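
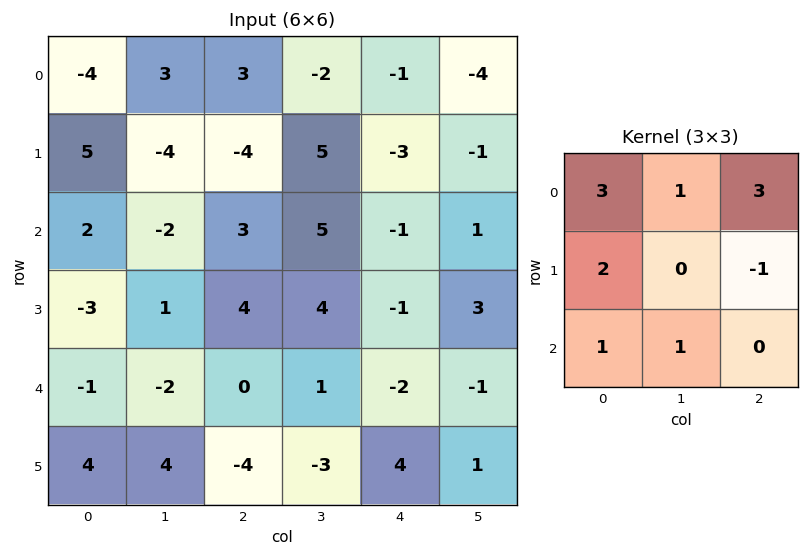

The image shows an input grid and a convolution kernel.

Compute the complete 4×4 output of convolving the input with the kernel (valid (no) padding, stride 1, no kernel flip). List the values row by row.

Output[0,0]: The receptive field on the input at this output position is [-4 3 3 / 5 -4 -4 / 2 -2 3]. Elementwise product with the kernel and sum: -4·3 + 3·1 + 3·3 + 5·2 + -4·-1 + 2·1 + -2·1.
Output[0,1]: The receptive field on the input at this output position is [3 3 -2 / -4 -4 5 / -2 3 5]. Elementwise product with the kernel and sum: 3·3 + 3·1 + -2·3 + -4·2 + 5·-1 + -2·1 + 3·1.

14 -6 7 -4
-2 -5 -1 21
0 8 21 21
10 14 8 24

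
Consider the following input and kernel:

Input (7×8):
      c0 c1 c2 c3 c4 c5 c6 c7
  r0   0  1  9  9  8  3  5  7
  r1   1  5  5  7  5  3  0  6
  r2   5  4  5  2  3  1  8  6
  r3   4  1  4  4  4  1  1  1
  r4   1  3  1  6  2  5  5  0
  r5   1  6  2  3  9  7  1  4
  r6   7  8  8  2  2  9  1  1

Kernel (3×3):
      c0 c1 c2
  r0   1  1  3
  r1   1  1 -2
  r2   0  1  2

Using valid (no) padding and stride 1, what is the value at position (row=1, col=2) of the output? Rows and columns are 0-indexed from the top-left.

The receptive field on the input at this output position is [5 7 5 / 5 2 3 / 4 4 4]. Elementwise product with the kernel and sum: 5·1 + 7·1 + 5·3 + 5·1 + 2·1 + 3·-2 + 4·1 + 4·2.

40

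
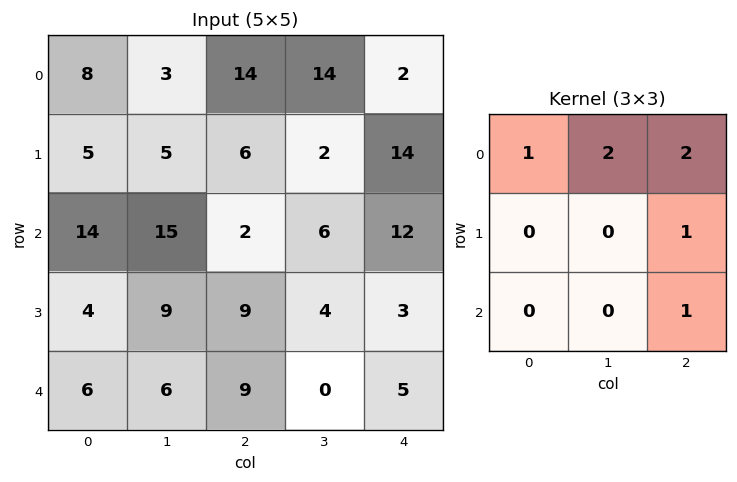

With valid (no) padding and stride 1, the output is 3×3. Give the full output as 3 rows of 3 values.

50 67 72
38 31 53
66 35 46

Output[0,0]: The receptive field on the input at this output position is [8 3 14 / 5 5 6 / 14 15 2]. Elementwise product with the kernel and sum: 8·1 + 3·2 + 14·2 + 6·1 + 2·1.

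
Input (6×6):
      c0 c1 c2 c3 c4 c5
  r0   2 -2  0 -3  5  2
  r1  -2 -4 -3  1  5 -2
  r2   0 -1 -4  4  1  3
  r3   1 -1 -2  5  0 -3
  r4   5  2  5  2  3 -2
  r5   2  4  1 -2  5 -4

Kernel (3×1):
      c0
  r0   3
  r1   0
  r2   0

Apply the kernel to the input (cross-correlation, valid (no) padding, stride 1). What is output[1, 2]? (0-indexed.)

The receptive field on the input at this output position is [-3 / -4 / -2]. Elementwise product with the kernel and sum: -3·3.

-9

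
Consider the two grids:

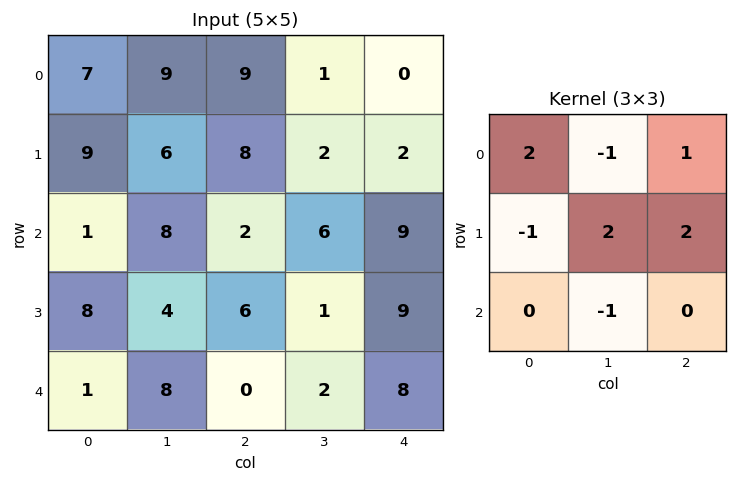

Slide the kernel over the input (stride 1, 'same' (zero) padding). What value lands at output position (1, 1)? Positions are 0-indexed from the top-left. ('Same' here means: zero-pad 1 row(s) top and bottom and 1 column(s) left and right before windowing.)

The receptive field on the zero-padded input at this output position is [7 9 9 / 9 6 8 / 1 8 2]. Elementwise product with the kernel and sum: 7·2 + 9·-1 + 9·1 + 9·-1 + 6·2 + 8·2 + 8·-1.

25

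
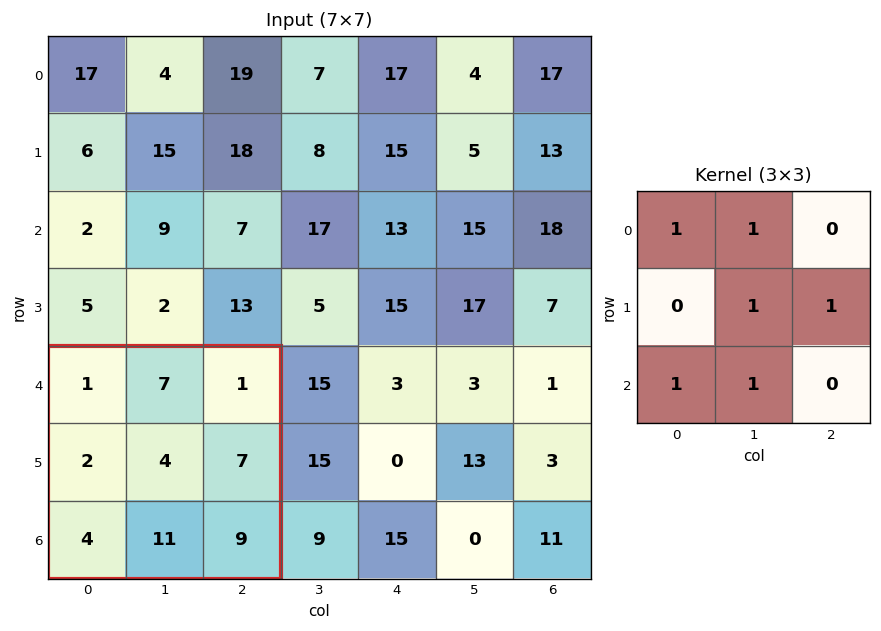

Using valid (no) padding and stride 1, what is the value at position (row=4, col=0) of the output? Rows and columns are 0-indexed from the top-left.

34

The receptive field on the input at this output position is [1 7 1 / 2 4 7 / 4 11 9]. Elementwise product with the kernel and sum: 1·1 + 7·1 + 4·1 + 7·1 + 4·1 + 11·1.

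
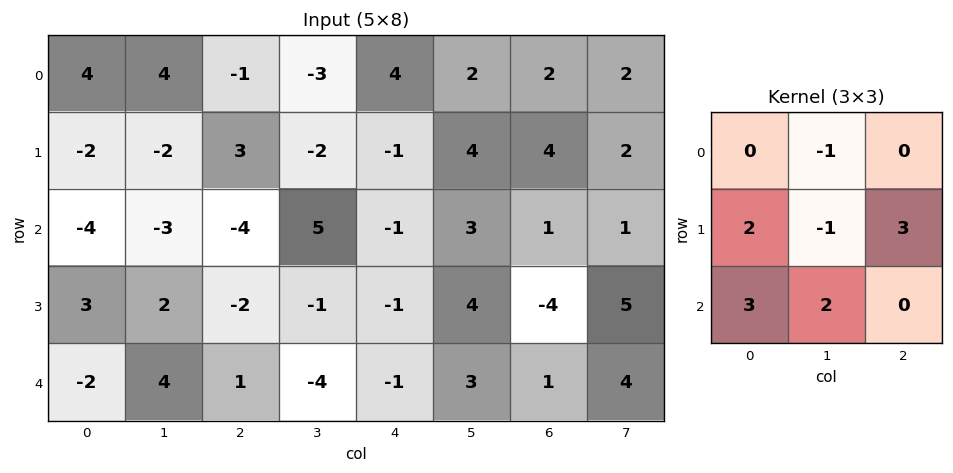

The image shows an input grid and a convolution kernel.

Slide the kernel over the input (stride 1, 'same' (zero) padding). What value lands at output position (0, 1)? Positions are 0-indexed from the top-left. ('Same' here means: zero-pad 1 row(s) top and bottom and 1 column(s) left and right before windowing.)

The receptive field on the zero-padded input at this output position is [0 0 0 / 4 4 -1 / -2 -2 3]. Elementwise product with the kernel and sum: 0·-1 + 4·2 + 4·-1 + -1·3 + -2·3 + -2·2.

-9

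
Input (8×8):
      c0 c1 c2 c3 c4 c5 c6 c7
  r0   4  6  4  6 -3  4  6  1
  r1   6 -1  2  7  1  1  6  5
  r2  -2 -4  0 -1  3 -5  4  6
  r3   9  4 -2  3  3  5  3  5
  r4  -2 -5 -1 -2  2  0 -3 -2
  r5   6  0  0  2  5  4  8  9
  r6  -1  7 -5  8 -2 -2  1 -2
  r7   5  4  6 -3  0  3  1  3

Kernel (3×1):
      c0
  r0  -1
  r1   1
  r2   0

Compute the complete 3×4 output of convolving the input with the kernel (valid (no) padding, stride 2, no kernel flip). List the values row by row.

2 -2 4 0
11 -2 0 -1
8 1 3 11

Output[0,0]: The receptive field on the input at this output position is [4 / 6 / -2]. Elementwise product with the kernel and sum: 4·-1 + 6·1.
Output[0,1]: The receptive field on the input at this output position is [4 / 2 / 0]. Elementwise product with the kernel and sum: 4·-1 + 2·1.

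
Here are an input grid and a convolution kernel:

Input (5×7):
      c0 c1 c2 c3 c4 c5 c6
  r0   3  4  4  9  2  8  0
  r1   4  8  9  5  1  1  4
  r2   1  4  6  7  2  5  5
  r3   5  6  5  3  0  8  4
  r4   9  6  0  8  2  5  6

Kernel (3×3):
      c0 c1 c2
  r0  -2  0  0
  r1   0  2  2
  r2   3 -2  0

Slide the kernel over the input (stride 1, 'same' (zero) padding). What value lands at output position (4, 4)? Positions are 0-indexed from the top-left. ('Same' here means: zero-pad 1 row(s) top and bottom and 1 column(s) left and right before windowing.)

The receptive field on the zero-padded input at this output position is [3 0 8 / 8 2 5 / 0 0 0]. Elementwise product with the kernel and sum: 3·-2 + 2·2 + 5·2 + 0·3 + 0·-2.

8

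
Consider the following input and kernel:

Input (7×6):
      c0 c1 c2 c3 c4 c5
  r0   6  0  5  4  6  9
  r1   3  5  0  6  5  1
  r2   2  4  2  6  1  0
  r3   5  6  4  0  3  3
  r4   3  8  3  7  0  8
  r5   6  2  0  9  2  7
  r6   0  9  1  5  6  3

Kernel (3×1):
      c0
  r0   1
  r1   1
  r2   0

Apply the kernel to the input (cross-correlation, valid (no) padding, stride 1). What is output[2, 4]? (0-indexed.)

The receptive field on the input at this output position is [1 / 3 / 0]. Elementwise product with the kernel and sum: 1·1 + 3·1.

4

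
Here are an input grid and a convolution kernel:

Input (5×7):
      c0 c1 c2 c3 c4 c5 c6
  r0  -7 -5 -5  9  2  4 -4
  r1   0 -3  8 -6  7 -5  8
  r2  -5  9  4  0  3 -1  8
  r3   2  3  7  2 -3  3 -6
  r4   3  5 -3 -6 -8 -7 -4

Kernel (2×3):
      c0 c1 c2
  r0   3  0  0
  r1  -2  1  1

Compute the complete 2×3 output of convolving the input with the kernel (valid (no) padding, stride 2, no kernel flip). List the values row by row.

Output[0,0]: The receptive field on the input at this output position is [-7 -5 -5 / 0 -3 8]. Elementwise product with the kernel and sum: -7·3 + 0·-2 + -3·1 + 8·1.
Output[0,1]: The receptive field on the input at this output position is [-5 9 2 / 8 -6 7]. Elementwise product with the kernel and sum: -5·3 + 8·-2 + -6·1 + 7·1.

-16 -30 -5
-9 -3 12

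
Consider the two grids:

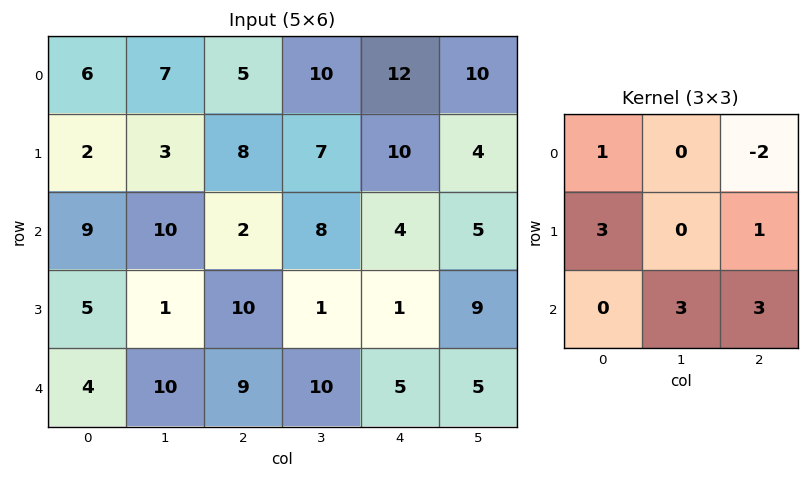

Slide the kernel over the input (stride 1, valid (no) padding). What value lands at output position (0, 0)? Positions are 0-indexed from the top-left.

46

The receptive field on the input at this output position is [6 7 5 / 2 3 8 / 9 10 2]. Elementwise product with the kernel and sum: 6·1 + 5·-2 + 2·3 + 8·1 + 10·3 + 2·3.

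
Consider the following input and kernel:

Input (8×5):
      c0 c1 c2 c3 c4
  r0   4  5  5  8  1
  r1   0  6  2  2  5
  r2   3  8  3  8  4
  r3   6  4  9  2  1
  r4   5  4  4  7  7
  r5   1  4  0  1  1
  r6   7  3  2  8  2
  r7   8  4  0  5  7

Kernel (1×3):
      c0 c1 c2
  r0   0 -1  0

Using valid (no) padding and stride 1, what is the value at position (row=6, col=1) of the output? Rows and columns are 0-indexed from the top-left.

The receptive field on the input at this output position is [3 2 8]. Elementwise product with the kernel and sum: 2·-1.

-2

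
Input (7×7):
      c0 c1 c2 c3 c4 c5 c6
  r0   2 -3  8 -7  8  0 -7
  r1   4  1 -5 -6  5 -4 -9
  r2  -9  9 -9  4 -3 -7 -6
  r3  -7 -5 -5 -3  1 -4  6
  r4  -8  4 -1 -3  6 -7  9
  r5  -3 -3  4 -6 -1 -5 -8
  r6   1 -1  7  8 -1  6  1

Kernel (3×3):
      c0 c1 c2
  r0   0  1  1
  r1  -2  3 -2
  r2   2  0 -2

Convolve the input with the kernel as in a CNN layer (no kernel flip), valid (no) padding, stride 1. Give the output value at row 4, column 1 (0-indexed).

The receptive field on the input at this output position is [4 -1 -3 / -3 4 -6 / -1 7 8]. Elementwise product with the kernel and sum: -1·1 + -3·1 + -3·-2 + 4·3 + -6·-2 + -1·2 + 8·-2.

8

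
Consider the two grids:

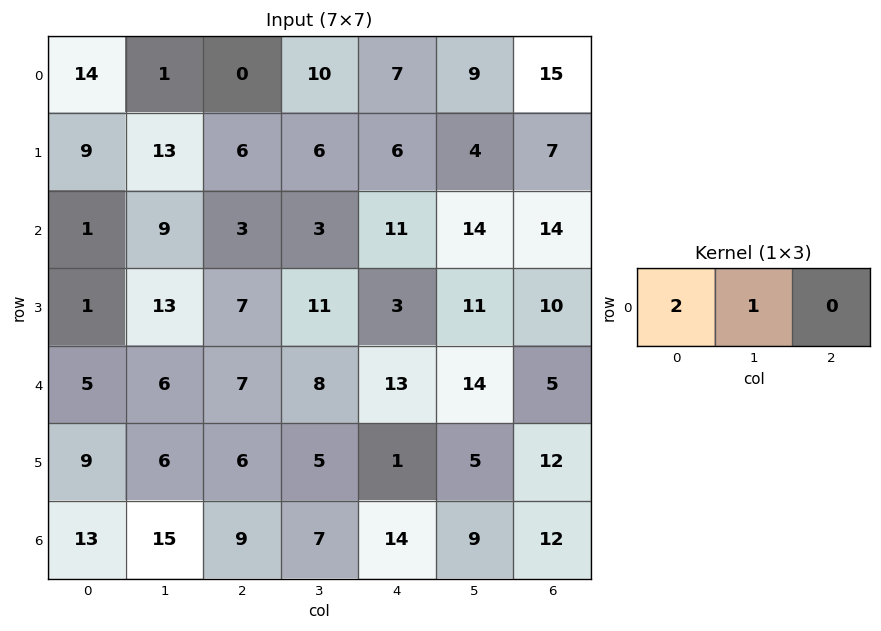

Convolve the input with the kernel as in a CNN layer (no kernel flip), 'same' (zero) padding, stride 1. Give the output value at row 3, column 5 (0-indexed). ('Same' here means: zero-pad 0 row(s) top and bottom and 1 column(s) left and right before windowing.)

The receptive field on the zero-padded input at this output position is [3 11 10]. Elementwise product with the kernel and sum: 3·2 + 11·1.

17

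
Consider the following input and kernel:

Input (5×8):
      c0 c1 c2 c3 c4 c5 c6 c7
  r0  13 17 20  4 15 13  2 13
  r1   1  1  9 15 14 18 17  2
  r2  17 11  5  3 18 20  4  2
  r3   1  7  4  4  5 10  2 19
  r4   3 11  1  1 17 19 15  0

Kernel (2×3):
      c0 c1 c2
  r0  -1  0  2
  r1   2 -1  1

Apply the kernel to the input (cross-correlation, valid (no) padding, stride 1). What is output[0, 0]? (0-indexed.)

The receptive field on the input at this output position is [13 17 20 / 1 1 9]. Elementwise product with the kernel and sum: 13·-1 + 20·2 + 1·2 + 1·-1 + 9·1.

37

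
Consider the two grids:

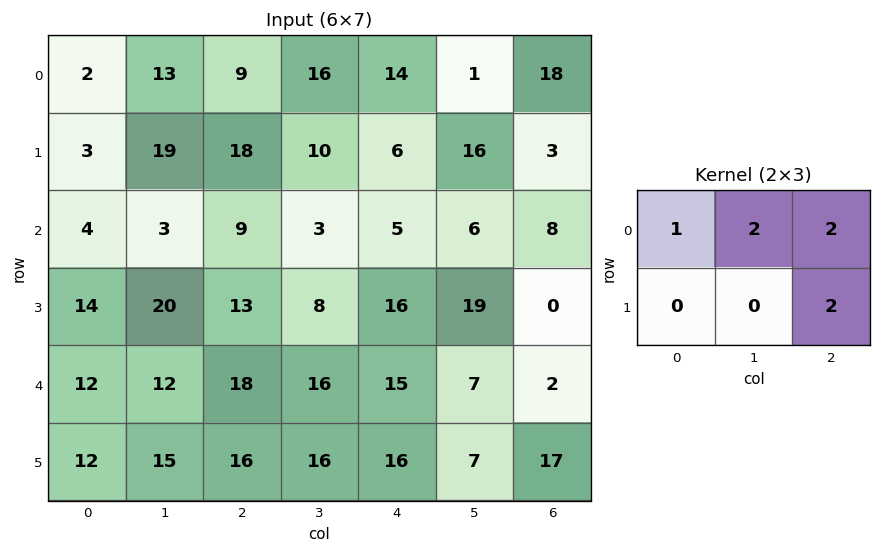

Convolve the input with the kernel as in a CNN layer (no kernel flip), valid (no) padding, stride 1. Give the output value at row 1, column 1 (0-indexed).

81

The receptive field on the input at this output position is [19 18 10 / 3 9 3]. Elementwise product with the kernel and sum: 19·1 + 18·2 + 10·2 + 3·2.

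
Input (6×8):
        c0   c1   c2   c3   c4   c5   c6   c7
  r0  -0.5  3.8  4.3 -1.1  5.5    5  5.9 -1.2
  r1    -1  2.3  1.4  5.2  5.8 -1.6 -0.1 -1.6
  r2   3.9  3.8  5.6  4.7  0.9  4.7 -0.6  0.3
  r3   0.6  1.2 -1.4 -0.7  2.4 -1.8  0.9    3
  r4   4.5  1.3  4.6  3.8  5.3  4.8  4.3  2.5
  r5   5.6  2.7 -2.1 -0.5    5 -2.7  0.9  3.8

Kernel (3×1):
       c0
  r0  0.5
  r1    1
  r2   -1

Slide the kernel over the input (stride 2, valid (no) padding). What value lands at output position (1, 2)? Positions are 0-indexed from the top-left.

The receptive field on the input at this output position is [0.9 / 2.4 / 5.3]. Elementwise product with the kernel and sum: 0.9·0.5 + 2.4·1 + 5.3·-1.

-2.45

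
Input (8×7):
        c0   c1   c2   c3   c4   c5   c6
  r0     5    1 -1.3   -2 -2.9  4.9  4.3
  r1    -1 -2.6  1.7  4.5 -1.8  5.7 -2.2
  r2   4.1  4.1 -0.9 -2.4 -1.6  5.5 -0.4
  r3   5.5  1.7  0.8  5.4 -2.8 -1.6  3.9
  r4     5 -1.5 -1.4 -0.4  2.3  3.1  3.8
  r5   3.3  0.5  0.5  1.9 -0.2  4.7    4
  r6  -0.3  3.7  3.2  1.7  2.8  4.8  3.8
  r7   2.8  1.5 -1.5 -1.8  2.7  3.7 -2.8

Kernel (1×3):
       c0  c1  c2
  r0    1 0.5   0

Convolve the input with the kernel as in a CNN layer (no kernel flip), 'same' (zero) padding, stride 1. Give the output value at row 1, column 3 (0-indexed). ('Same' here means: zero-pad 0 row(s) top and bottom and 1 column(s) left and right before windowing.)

The receptive field on the zero-padded input at this output position is [1.7 4.5 -1.8]. Elementwise product with the kernel and sum: 1.7·1 + 4.5·0.5.

3.95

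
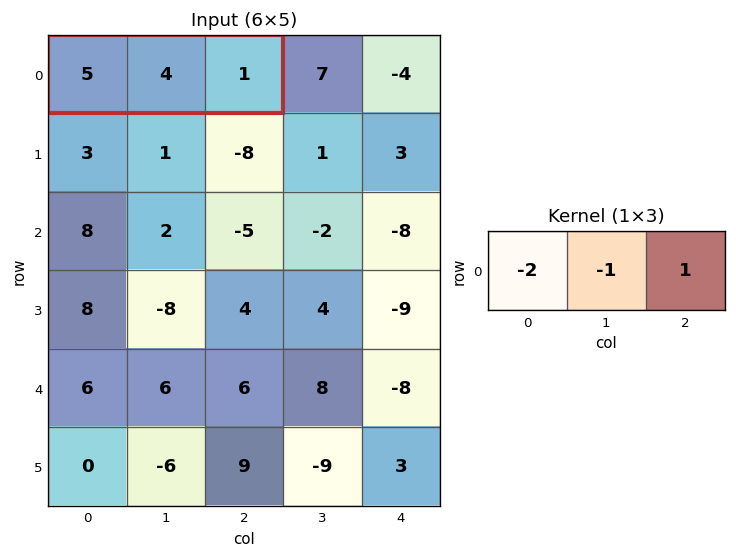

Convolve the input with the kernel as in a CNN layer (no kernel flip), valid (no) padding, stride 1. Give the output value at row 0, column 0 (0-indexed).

The receptive field on the input at this output position is [5 4 1]. Elementwise product with the kernel and sum: 5·-2 + 4·-1 + 1·1.

-13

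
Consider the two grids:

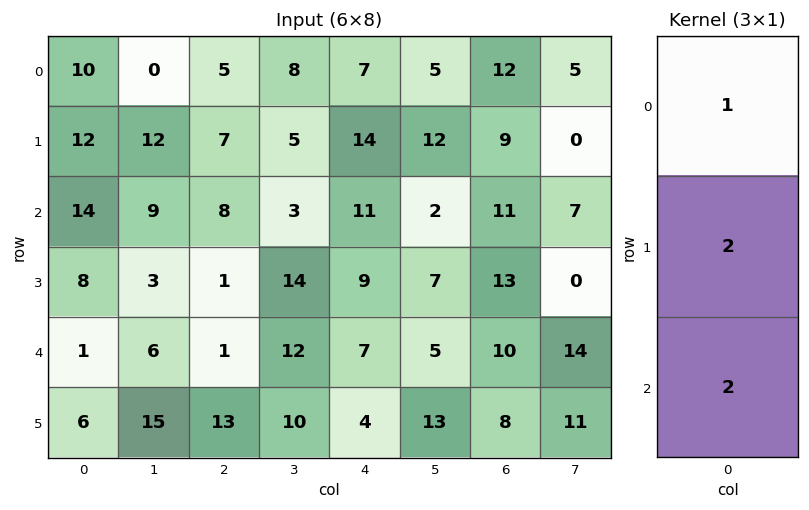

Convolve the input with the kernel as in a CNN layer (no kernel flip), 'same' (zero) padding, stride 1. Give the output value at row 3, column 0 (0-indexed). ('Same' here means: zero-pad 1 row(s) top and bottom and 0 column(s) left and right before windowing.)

32

The receptive field on the zero-padded input at this output position is [14 / 8 / 1]. Elementwise product with the kernel and sum: 14·1 + 8·2 + 1·2.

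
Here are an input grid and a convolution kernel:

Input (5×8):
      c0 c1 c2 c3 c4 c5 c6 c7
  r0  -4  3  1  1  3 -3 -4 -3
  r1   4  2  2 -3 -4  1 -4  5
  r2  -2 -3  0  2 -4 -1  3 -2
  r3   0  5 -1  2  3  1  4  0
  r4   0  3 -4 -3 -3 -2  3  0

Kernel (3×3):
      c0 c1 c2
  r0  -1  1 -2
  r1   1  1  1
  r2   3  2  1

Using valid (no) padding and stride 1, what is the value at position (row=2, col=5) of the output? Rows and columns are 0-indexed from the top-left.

13

The receptive field on the input at this output position is [-1 3 -2 / 1 4 0 / -2 3 0]. Elementwise product with the kernel and sum: -1·-1 + 3·1 + -2·-2 + 1·1 + 4·1 + 0·1 + -2·3 + 3·2 + 0·1.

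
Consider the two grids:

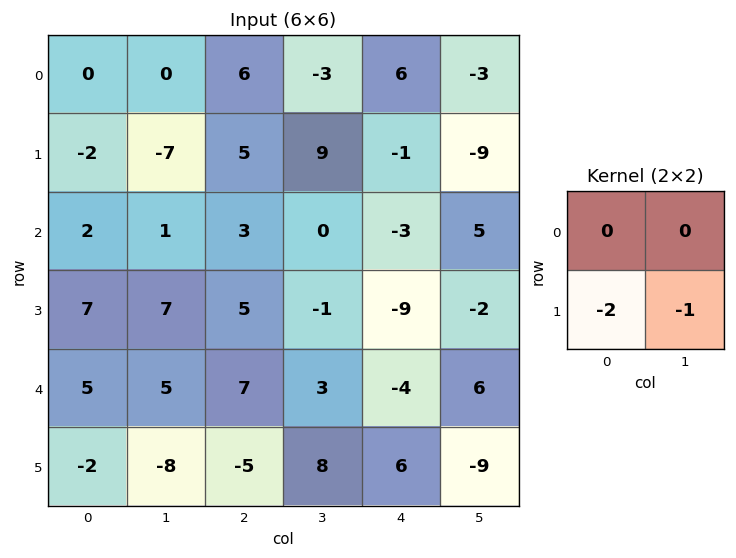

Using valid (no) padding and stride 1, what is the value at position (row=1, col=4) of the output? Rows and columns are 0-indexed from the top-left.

1

The receptive field on the input at this output position is [-1 -9 / -3 5]. Elementwise product with the kernel and sum: -3·-2 + 5·-1.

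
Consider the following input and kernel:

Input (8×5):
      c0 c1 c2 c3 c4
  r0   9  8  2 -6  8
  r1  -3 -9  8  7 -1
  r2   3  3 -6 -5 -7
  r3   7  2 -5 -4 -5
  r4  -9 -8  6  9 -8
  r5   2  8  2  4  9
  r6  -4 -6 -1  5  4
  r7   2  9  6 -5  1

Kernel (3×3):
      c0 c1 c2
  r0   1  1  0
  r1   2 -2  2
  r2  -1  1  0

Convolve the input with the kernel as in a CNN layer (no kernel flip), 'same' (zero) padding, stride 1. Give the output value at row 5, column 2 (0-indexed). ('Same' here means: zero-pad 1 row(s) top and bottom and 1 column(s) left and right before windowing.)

The receptive field on the zero-padded input at this output position is [-8 6 9 / 8 2 4 / -6 -1 5]. Elementwise product with the kernel and sum: -8·1 + 6·1 + 8·2 + 2·-2 + 4·2 + -6·-1 + -1·1.

23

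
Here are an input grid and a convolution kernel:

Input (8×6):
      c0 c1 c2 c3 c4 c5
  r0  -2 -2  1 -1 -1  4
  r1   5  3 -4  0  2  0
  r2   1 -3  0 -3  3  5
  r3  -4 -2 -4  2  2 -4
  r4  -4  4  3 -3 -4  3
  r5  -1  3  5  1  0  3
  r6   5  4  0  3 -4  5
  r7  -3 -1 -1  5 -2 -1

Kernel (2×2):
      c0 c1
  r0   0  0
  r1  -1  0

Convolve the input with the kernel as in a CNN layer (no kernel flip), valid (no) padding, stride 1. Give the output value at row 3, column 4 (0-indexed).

4

The receptive field on the input at this output position is [2 -4 / -4 3]. Elementwise product with the kernel and sum: -4·-1.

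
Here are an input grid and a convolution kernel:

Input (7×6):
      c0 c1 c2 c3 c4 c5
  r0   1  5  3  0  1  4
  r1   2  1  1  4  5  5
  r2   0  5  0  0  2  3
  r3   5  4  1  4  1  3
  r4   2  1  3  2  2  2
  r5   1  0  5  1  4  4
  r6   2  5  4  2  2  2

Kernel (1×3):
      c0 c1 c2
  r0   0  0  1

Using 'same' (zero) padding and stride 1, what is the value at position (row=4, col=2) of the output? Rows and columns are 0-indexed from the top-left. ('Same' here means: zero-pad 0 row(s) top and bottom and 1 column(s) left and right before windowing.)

2

The receptive field on the zero-padded input at this output position is [1 3 2]. Elementwise product with the kernel and sum: 2·1.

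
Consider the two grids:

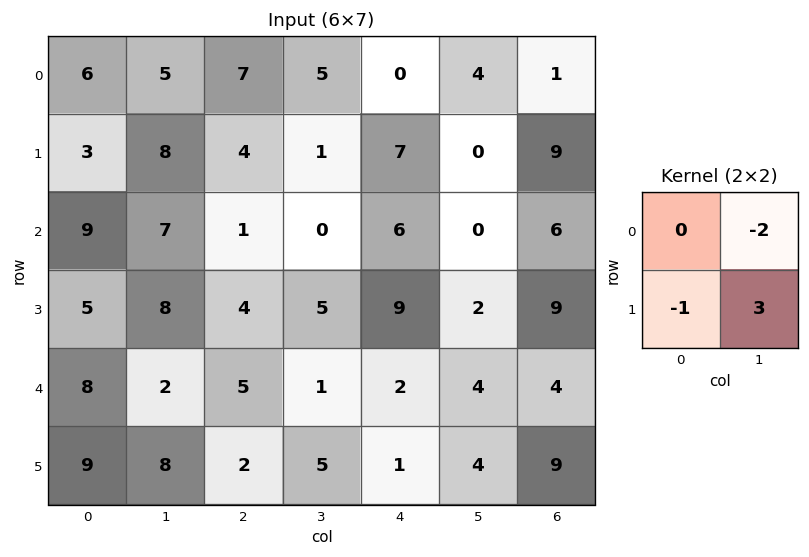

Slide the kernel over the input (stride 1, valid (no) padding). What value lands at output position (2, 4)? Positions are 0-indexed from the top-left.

The receptive field on the input at this output position is [6 0 / 9 2]. Elementwise product with the kernel and sum: 0·-2 + 9·-1 + 2·3.

-3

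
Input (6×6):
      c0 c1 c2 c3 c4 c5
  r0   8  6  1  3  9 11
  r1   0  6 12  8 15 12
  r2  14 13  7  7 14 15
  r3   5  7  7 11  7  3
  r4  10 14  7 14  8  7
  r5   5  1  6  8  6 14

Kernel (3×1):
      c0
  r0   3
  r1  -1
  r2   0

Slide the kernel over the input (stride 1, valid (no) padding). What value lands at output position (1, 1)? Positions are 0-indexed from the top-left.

The receptive field on the input at this output position is [6 / 13 / 7]. Elementwise product with the kernel and sum: 6·3 + 13·-1.

5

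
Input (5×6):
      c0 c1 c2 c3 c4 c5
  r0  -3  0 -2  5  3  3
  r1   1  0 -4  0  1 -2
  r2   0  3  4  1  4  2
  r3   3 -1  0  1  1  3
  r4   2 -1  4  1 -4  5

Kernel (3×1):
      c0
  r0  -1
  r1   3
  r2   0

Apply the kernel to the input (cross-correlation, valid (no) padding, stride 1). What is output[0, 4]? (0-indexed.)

The receptive field on the input at this output position is [3 / 1 / 4]. Elementwise product with the kernel and sum: 3·-1 + 1·3.

0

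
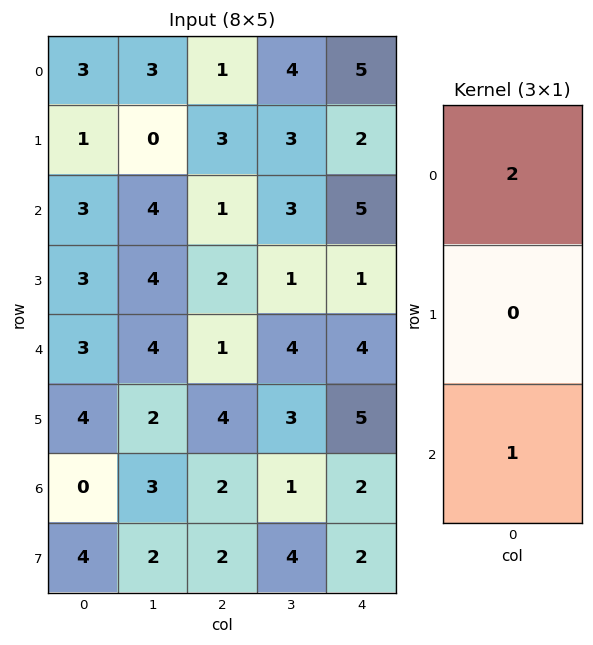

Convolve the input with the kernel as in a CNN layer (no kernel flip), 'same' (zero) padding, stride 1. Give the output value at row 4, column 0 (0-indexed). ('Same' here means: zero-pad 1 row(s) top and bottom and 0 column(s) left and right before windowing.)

The receptive field on the zero-padded input at this output position is [3 / 3 / 4]. Elementwise product with the kernel and sum: 3·2 + 4·1.

10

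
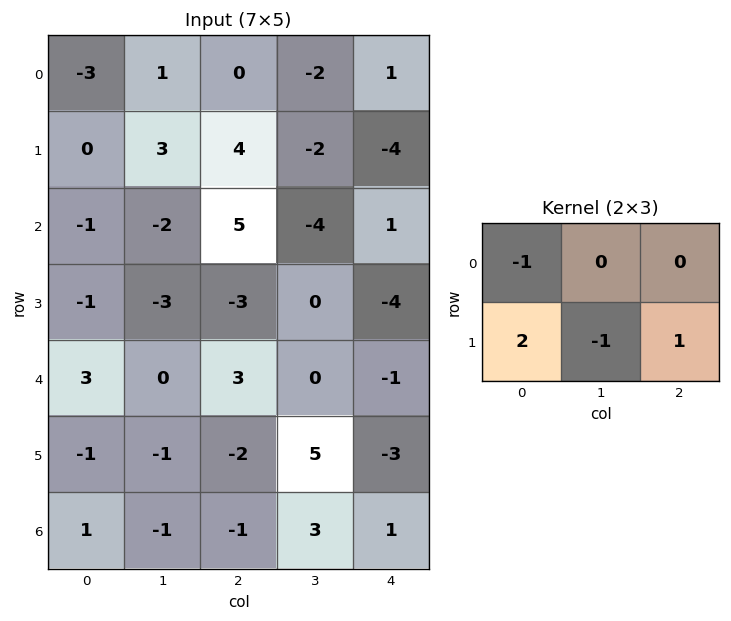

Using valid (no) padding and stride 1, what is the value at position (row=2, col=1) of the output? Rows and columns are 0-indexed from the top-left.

The receptive field on the input at this output position is [-2 5 -4 / -3 -3 0]. Elementwise product with the kernel and sum: -2·-1 + -3·2 + -3·-1 + 0·1.

-1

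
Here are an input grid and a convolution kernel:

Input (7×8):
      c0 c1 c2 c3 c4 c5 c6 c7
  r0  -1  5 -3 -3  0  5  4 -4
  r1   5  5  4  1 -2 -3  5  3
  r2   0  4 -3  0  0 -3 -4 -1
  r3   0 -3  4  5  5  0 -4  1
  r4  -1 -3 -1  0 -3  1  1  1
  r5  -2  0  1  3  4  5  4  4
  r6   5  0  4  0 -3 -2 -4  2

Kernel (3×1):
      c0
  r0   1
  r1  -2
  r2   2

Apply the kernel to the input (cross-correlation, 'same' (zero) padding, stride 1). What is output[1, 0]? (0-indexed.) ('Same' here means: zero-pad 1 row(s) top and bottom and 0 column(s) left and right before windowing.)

-11

The receptive field on the zero-padded input at this output position is [-1 / 5 / 0]. Elementwise product with the kernel and sum: -1·1 + 5·-2 + 0·2.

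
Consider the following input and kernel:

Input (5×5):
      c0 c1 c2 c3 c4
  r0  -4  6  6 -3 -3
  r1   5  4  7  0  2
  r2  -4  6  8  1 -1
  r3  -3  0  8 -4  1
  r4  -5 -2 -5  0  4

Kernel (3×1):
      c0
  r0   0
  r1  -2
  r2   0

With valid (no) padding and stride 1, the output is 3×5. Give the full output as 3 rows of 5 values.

Output[0,0]: The receptive field on the input at this output position is [-4 / 5 / -4]. Elementwise product with the kernel and sum: 5·-2.
Output[0,1]: The receptive field on the input at this output position is [6 / 4 / 6]. Elementwise product with the kernel and sum: 4·-2.

-10 -8 -14 0 -4
8 -12 -16 -2 2
6 0 -16 8 -2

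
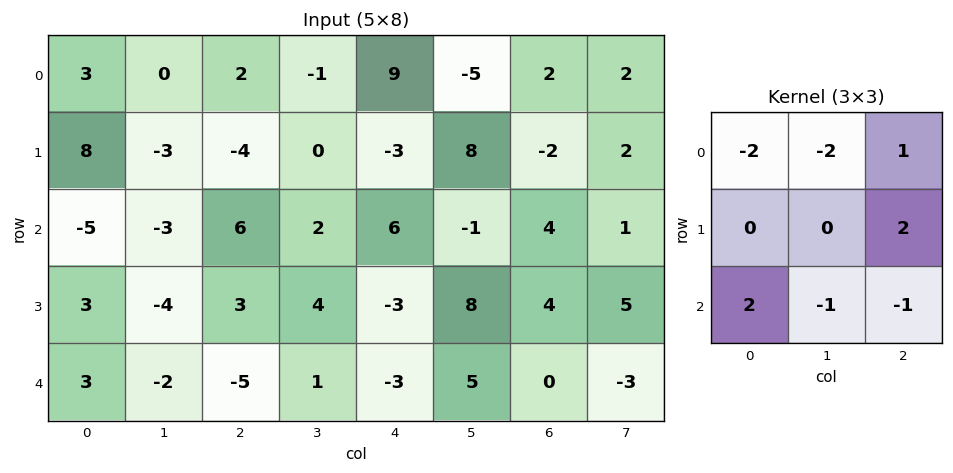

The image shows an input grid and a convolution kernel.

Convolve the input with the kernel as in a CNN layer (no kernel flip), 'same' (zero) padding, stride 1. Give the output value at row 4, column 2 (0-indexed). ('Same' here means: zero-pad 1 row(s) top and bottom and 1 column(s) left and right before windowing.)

8

The receptive field on the zero-padded input at this output position is [-4 3 4 / -2 -5 1 / 0 0 0]. Elementwise product with the kernel and sum: -4·-2 + 3·-2 + 4·1 + 1·2 + 0·2 + 0·-1 + 0·-1.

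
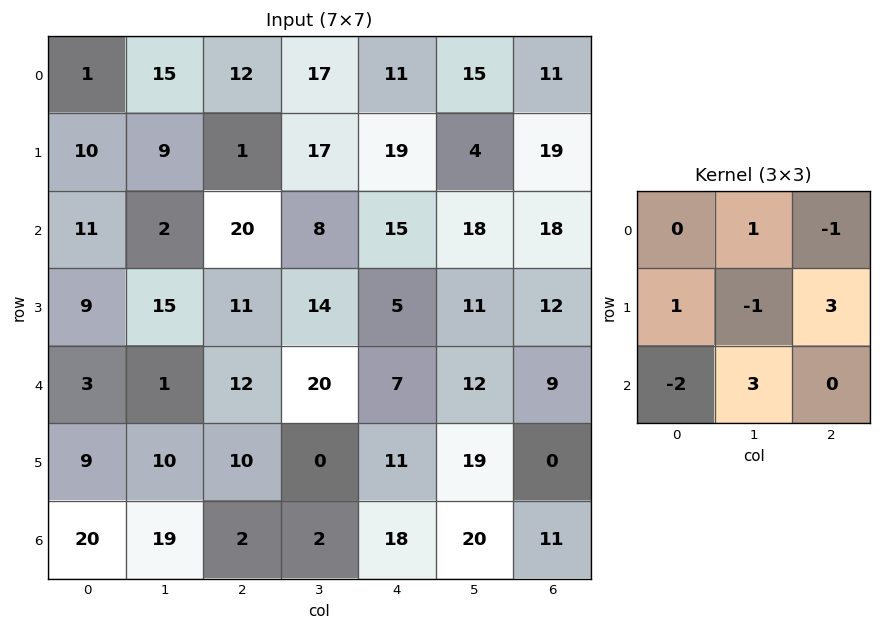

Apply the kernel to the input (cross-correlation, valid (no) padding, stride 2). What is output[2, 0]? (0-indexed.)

35

The receptive field on the input at this output position is [3 1 12 / 9 10 10 / 20 19 2]. Elementwise product with the kernel and sum: 1·1 + 12·-1 + 9·1 + 10·-1 + 10·3 + 20·-2 + 19·3.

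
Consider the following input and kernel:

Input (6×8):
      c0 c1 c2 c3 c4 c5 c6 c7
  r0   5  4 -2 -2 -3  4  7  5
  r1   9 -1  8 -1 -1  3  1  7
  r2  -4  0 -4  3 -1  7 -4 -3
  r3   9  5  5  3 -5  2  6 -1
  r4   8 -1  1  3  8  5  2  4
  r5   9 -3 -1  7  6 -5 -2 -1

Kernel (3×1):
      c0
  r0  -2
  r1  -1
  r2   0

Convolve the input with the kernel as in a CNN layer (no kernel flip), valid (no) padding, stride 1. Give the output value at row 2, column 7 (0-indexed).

The receptive field on the input at this output position is [-3 / -1 / 4]. Elementwise product with the kernel and sum: -3·-2 + -1·-1.

7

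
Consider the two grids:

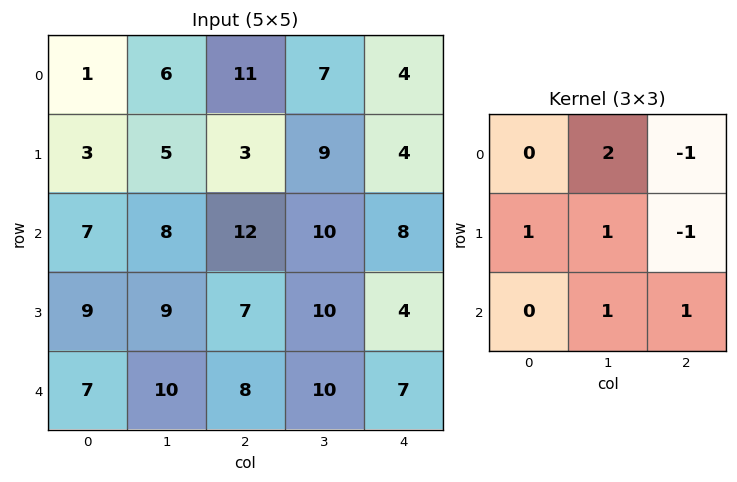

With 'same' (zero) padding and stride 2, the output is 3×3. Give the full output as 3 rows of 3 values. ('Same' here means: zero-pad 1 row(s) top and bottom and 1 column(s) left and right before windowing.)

3 22 15
18 24 30
6 12 25

Output[0,0]: The receptive field on the zero-padded input at this output position is [0 0 0 / 0 1 6 / 0 3 5]. Elementwise product with the kernel and sum: 0·2 + 0·-1 + 0·1 + 1·1 + 6·-1 + 3·1 + 5·1.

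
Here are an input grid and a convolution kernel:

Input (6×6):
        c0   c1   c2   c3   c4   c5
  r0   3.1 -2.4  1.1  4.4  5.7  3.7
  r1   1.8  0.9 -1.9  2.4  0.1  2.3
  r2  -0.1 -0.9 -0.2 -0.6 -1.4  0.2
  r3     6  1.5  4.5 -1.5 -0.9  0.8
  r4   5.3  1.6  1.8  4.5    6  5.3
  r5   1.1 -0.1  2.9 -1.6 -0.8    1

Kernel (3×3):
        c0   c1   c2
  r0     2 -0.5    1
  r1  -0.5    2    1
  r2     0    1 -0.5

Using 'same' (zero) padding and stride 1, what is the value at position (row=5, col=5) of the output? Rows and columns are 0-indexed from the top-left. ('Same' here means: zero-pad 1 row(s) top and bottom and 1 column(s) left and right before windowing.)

11.75

The receptive field on the zero-padded input at this output position is [6 5.3 0 / -0.8 1 0 / 0 0 0]. Elementwise product with the kernel and sum: 6·2 + 5.3·-0.5 + 0·1 + -0.8·-0.5 + 1·2 + 0·1 + 0·1 + 0·-0.5.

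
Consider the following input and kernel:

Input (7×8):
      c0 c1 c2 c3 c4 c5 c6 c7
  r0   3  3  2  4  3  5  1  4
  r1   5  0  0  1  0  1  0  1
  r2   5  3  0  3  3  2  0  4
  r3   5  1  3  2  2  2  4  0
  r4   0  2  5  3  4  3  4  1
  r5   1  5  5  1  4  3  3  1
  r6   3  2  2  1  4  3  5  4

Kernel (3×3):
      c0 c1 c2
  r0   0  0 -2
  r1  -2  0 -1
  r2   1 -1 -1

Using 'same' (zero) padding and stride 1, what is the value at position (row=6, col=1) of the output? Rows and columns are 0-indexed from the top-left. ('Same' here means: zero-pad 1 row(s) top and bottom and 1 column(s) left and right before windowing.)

The receptive field on the zero-padded input at this output position is [1 5 5 / 3 2 2 / 0 0 0]. Elementwise product with the kernel and sum: 5·-2 + 3·-2 + 2·-1 + 0·1 + 0·-1 + 0·-1.

-18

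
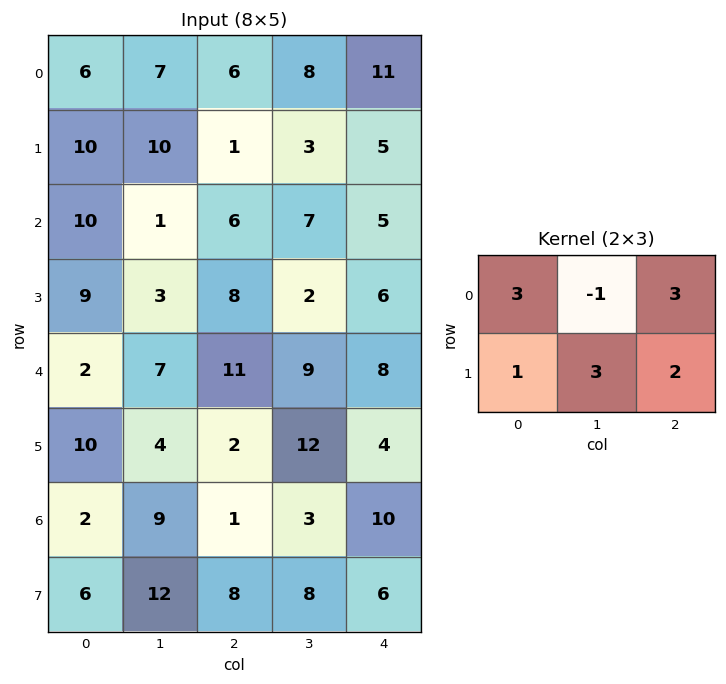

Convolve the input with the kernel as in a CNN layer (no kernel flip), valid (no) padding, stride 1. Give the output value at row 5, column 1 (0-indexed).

The receptive field on the input at this output position is [4 2 12 / 9 1 3]. Elementwise product with the kernel and sum: 4·3 + 2·-1 + 12·3 + 9·1 + 1·3 + 3·2.

64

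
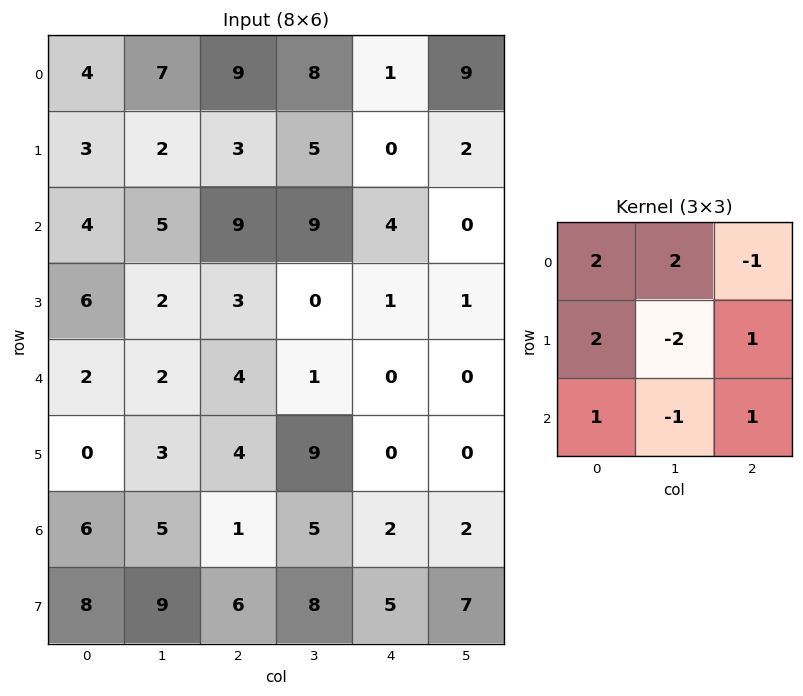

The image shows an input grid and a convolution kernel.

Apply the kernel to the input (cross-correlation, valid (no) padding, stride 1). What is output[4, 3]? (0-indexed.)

25

The receptive field on the input at this output position is [1 0 0 / 9 0 0 / 5 2 2]. Elementwise product with the kernel and sum: 1·2 + 0·2 + 0·-1 + 9·2 + 0·-2 + 0·1 + 5·1 + 2·-1 + 2·1.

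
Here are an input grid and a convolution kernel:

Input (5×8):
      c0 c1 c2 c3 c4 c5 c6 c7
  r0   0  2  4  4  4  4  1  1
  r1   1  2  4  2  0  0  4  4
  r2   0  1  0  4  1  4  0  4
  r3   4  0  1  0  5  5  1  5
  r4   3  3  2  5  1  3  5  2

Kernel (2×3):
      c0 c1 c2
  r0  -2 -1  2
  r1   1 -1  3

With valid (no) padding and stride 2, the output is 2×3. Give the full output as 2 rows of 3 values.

17 -2 2
6 14 -3

Output[0,0]: The receptive field on the input at this output position is [0 2 4 / 1 2 4]. Elementwise product with the kernel and sum: 0·-2 + 2·-1 + 4·2 + 1·1 + 2·-1 + 4·3.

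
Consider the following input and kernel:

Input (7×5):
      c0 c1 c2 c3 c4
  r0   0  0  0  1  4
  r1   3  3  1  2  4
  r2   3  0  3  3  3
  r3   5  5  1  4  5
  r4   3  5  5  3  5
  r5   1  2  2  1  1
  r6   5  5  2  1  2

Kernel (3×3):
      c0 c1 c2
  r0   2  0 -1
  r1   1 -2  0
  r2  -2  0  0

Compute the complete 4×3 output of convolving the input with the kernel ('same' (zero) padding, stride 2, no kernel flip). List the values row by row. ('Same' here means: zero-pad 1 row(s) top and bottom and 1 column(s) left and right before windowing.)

Output[0,0]: The receptive field on the zero-padded input at this output position is [0 0 0 / 0 0 0 / 0 3 3]. Elementwise product with the kernel and sum: 0·2 + 0·-1 + 0·1 + 0·-2 + 0·-2.

0 -6 -11
-9 -12 -7
-11 -3 -1
-12 4 -1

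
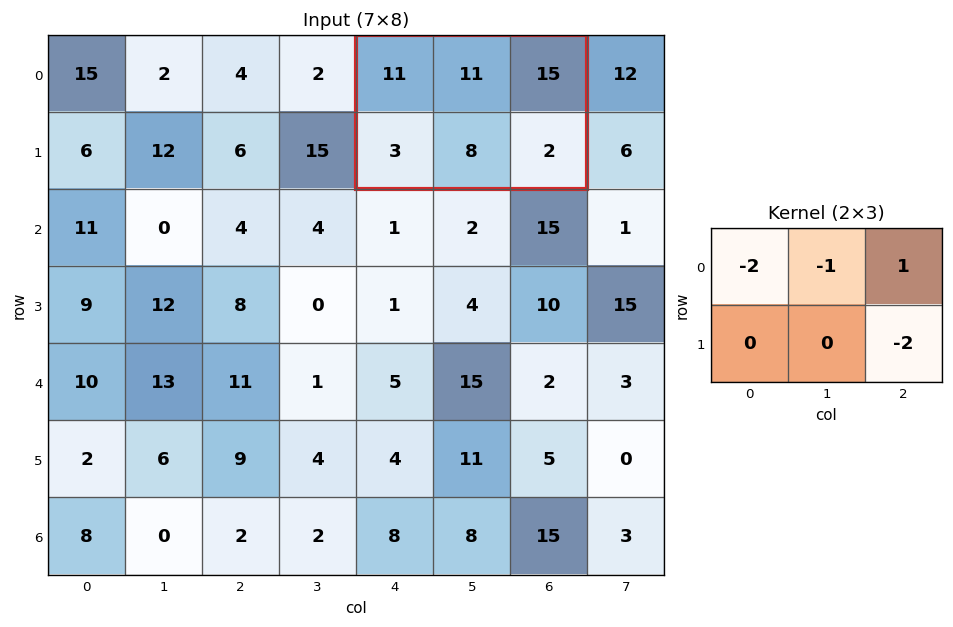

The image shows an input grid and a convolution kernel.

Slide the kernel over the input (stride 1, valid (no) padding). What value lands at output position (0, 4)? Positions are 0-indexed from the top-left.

-22

The receptive field on the input at this output position is [11 11 15 / 3 8 2]. Elementwise product with the kernel and sum: 11·-2 + 11·-1 + 15·1 + 2·-2.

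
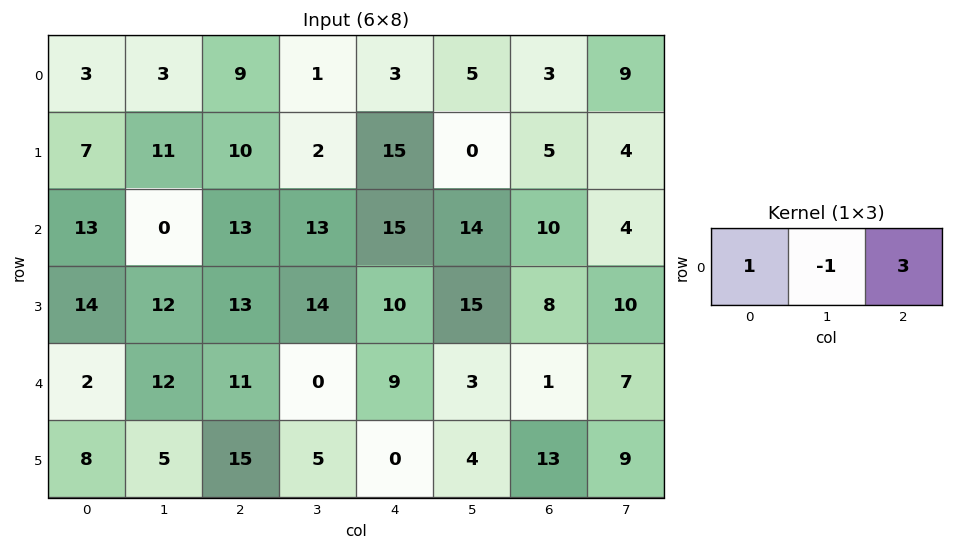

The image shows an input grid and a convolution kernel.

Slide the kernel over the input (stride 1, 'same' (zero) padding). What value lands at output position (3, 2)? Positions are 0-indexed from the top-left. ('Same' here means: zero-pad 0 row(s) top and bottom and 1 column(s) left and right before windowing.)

41

The receptive field on the zero-padded input at this output position is [12 13 14]. Elementwise product with the kernel and sum: 12·1 + 13·-1 + 14·3.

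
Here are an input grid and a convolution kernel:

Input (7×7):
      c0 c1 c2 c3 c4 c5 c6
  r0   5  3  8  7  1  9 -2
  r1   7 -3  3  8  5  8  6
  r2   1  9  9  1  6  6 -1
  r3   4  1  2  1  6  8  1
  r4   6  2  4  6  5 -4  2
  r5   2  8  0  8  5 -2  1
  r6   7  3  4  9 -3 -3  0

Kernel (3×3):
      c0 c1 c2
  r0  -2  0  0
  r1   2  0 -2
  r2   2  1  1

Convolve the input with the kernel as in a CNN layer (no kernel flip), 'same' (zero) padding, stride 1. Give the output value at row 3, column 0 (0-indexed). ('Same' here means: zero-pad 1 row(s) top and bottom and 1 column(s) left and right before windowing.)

The receptive field on the zero-padded input at this output position is [0 1 9 / 0 4 1 / 0 6 2]. Elementwise product with the kernel and sum: 0·-2 + 0·2 + 1·-2 + 0·2 + 6·1 + 2·1.

6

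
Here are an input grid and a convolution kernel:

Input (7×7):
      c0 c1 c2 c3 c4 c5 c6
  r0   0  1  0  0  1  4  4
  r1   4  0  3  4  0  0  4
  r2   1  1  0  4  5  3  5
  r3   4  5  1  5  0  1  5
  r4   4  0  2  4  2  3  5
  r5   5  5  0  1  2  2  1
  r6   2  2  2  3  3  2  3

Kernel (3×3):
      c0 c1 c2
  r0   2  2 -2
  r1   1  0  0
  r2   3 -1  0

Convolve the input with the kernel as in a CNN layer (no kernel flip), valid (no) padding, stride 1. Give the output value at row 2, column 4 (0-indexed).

The receptive field on the input at this output position is [5 3 5 / 0 1 5 / 2 3 5]. Elementwise product with the kernel and sum: 5·2 + 3·2 + 5·-2 + 0·1 + 2·3 + 3·-1.

9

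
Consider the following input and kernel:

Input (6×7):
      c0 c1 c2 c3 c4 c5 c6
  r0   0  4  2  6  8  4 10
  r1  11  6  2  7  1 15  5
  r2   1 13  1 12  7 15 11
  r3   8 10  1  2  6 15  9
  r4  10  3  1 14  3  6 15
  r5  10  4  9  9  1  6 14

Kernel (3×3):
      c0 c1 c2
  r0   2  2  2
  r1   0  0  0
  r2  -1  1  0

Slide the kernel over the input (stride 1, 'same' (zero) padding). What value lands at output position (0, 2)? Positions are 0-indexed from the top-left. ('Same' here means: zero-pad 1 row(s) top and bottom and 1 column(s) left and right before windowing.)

The receptive field on the zero-padded input at this output position is [0 0 0 / 4 2 6 / 6 2 7]. Elementwise product with the kernel and sum: 0·2 + 0·2 + 0·2 + 6·-1 + 2·1.

-4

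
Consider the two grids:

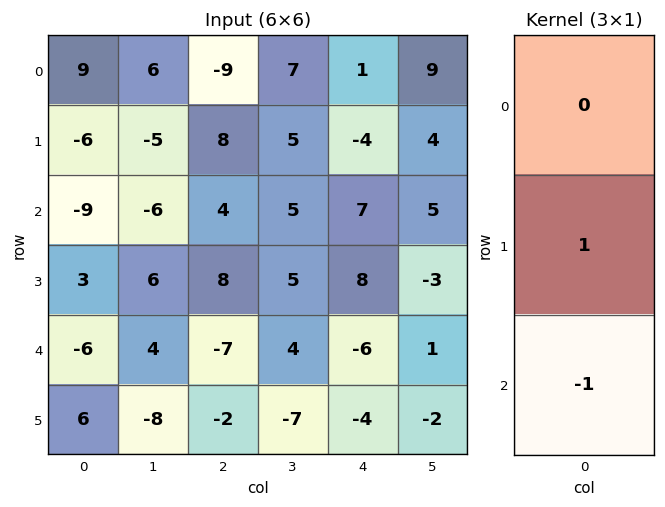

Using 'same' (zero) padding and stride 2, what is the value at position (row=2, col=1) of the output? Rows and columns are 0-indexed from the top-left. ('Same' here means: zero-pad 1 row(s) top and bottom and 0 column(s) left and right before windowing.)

The receptive field on the zero-padded input at this output position is [8 / -7 / -2]. Elementwise product with the kernel and sum: -7·1 + -2·-1.

-5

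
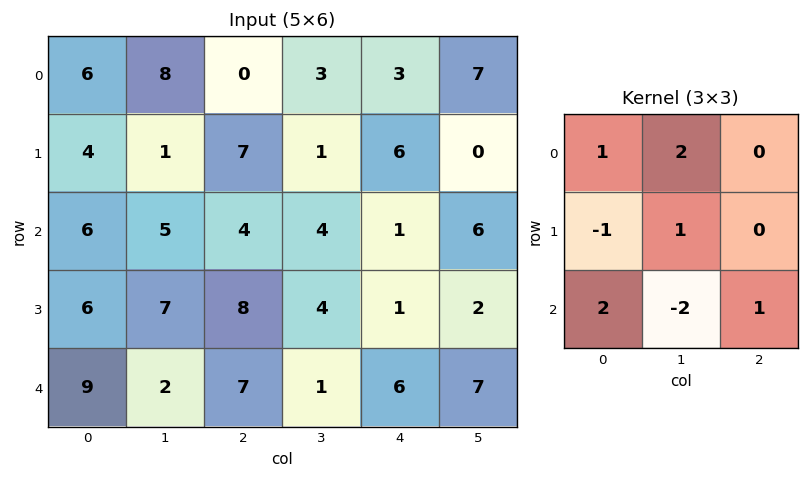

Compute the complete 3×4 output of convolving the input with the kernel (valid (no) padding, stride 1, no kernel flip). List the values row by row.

25 20 1 26
11 16 18 18
38 5 26 0

Output[0,0]: The receptive field on the input at this output position is [6 8 0 / 4 1 7 / 6 5 4]. Elementwise product with the kernel and sum: 6·1 + 8·2 + 4·-1 + 1·1 + 6·2 + 5·-2 + 4·1.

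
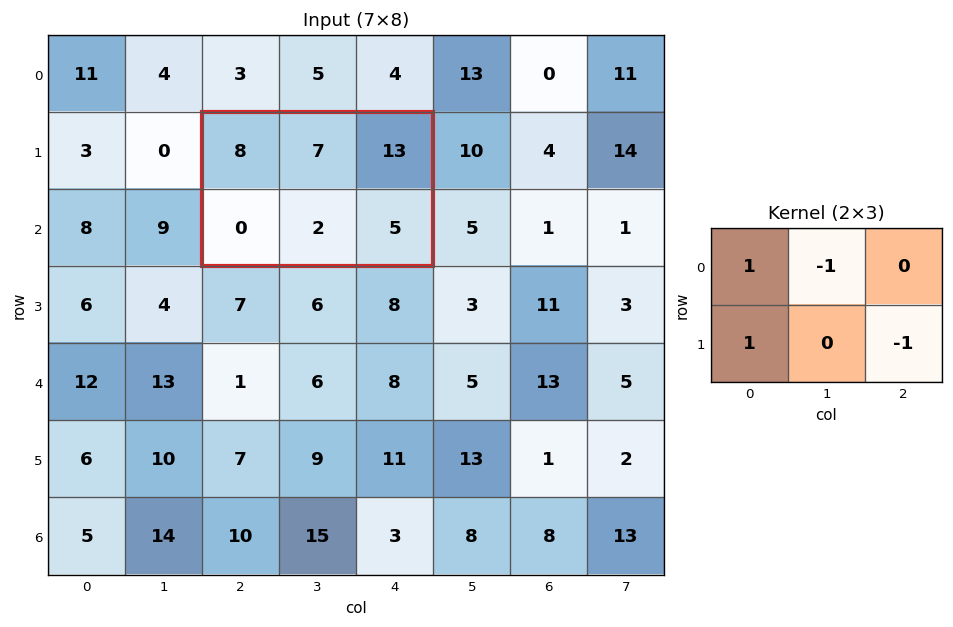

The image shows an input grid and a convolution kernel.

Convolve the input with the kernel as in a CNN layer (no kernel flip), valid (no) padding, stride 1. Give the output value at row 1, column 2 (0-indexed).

The receptive field on the input at this output position is [8 7 13 / 0 2 5]. Elementwise product with the kernel and sum: 8·1 + 7·-1 + 0·1 + 5·-1.

-4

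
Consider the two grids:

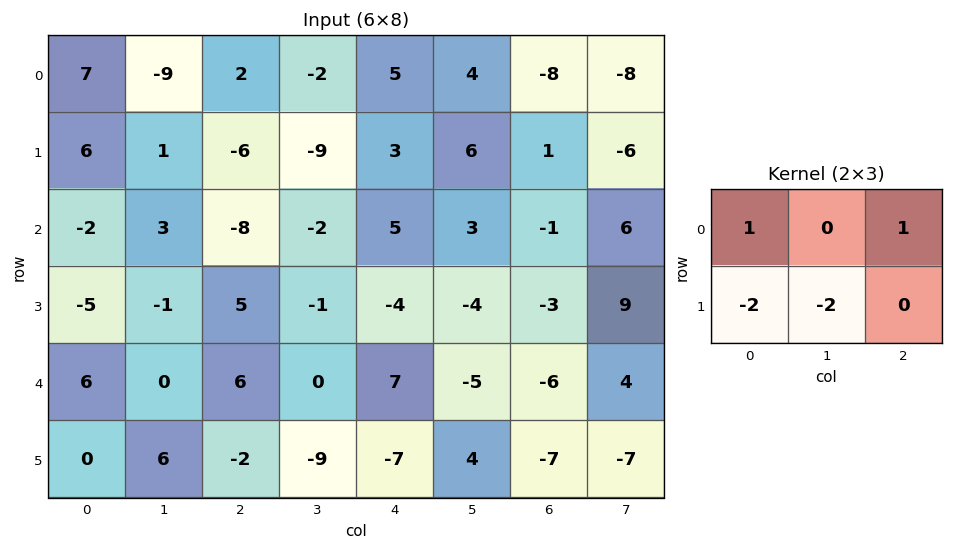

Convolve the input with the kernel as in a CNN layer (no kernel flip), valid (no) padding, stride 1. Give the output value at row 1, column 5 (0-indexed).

-4

The receptive field on the input at this output position is [6 1 -6 / 3 -1 6]. Elementwise product with the kernel and sum: 6·1 + -6·1 + 3·-2 + -1·-2.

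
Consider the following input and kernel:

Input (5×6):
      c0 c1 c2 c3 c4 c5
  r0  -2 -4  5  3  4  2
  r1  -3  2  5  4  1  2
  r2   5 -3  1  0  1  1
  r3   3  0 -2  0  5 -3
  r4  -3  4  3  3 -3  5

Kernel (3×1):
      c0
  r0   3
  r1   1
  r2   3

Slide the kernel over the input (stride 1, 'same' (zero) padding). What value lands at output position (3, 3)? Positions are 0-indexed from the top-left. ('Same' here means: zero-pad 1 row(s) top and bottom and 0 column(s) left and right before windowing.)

9

The receptive field on the zero-padded input at this output position is [0 / 0 / 3]. Elementwise product with the kernel and sum: 0·3 + 0·1 + 3·3.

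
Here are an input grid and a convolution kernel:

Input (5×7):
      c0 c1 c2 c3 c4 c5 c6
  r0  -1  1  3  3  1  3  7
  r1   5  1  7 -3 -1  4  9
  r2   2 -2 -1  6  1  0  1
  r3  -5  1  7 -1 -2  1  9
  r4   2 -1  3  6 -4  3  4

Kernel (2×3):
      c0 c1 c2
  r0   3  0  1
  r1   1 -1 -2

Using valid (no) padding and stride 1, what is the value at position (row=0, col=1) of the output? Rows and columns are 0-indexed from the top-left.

The receptive field on the input at this output position is [1 3 3 / 1 7 -3]. Elementwise product with the kernel and sum: 1·3 + 3·1 + 1·1 + 7·-1 + -3·-2.

6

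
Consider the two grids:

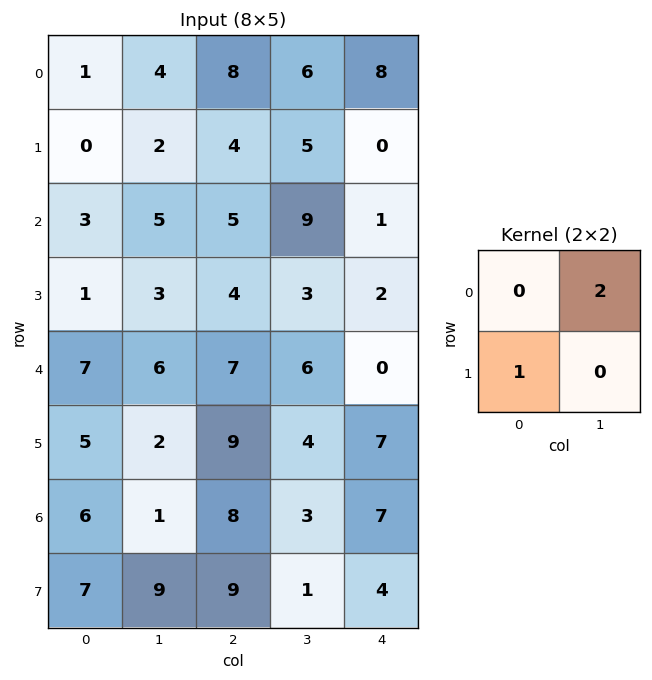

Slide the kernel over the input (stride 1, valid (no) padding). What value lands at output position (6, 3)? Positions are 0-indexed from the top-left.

The receptive field on the input at this output position is [3 7 / 1 4]. Elementwise product with the kernel and sum: 7·2 + 1·1.

15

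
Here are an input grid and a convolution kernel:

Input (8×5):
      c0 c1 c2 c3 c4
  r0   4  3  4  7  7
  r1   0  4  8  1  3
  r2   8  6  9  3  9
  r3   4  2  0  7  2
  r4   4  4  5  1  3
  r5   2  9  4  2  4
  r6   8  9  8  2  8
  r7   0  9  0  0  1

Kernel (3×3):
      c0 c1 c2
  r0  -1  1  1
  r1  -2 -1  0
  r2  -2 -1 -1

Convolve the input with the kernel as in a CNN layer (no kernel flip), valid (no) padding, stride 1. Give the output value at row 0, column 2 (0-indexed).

-37

The receptive field on the input at this output position is [4 7 7 / 8 1 3 / 9 3 9]. Elementwise product with the kernel and sum: 4·-1 + 7·1 + 7·1 + 8·-2 + 1·-1 + 9·-2 + 3·-1 + 9·-1.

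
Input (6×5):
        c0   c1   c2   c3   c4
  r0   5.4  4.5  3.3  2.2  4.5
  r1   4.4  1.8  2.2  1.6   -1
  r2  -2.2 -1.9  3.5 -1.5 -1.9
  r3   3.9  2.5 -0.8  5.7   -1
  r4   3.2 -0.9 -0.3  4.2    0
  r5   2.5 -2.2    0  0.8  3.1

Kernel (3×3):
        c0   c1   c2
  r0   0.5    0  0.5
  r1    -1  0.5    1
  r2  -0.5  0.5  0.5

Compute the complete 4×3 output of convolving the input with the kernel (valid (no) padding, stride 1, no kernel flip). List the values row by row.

Output[0,0]: The receptive field on the input at this output position is [5.4 4.5 3.3 / 4.4 1.8 2.2 / -2.2 -1.9 3.5]. Elementwise product with the kernel and sum: 5.4·0.5 + 3.3·0.5 + 4.4·-1 + 1.8·0.5 + 2.2·1 + -2.2·-0.5 + -1.9·0.5 + 3.5·0.5.

4.95 6.2 -1.95
6.95 5.05 -2.8
-5 3.5 5.7
-4.75 10.55 3.45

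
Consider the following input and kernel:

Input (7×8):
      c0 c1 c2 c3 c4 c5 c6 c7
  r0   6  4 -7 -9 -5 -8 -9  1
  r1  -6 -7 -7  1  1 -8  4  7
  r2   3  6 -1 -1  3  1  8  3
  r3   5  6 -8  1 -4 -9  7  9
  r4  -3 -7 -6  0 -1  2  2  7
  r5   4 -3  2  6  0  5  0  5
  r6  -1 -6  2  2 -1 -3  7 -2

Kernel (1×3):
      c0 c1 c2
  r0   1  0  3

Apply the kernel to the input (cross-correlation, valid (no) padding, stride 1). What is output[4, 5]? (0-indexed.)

The receptive field on the input at this output position is [2 2 7]. Elementwise product with the kernel and sum: 2·1 + 7·3.

23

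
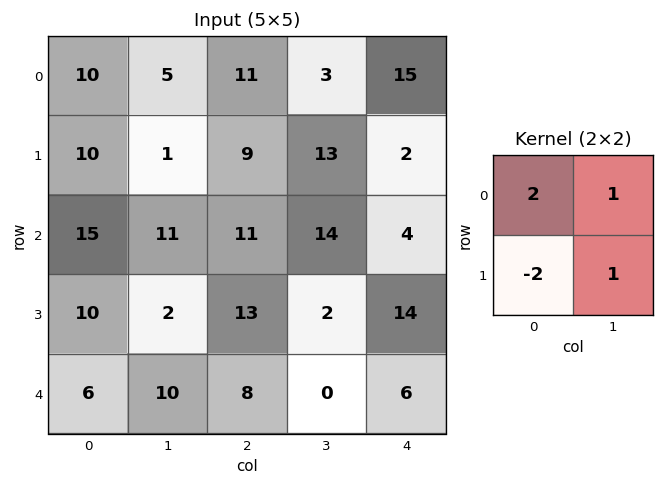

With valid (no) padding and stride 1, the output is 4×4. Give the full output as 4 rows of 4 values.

Output[0,0]: The receptive field on the input at this output position is [10 5 / 10 1]. Elementwise product with the kernel and sum: 10·2 + 5·1 + 10·-2 + 1·1.
Output[0,1]: The receptive field on the input at this output position is [5 11 / 1 9]. Elementwise product with the kernel and sum: 5·2 + 11·1 + 1·-2 + 9·1.

6 28 20 -3
2 0 23 4
23 42 12 42
20 5 12 24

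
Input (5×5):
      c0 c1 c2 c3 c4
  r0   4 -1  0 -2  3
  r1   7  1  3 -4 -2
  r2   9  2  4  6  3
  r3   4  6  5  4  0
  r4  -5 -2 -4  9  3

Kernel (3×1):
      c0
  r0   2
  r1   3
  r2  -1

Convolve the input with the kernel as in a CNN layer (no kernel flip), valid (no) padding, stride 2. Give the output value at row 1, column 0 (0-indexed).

The receptive field on the input at this output position is [9 / 4 / -5]. Elementwise product with the kernel and sum: 9·2 + 4·3 + -5·-1.

35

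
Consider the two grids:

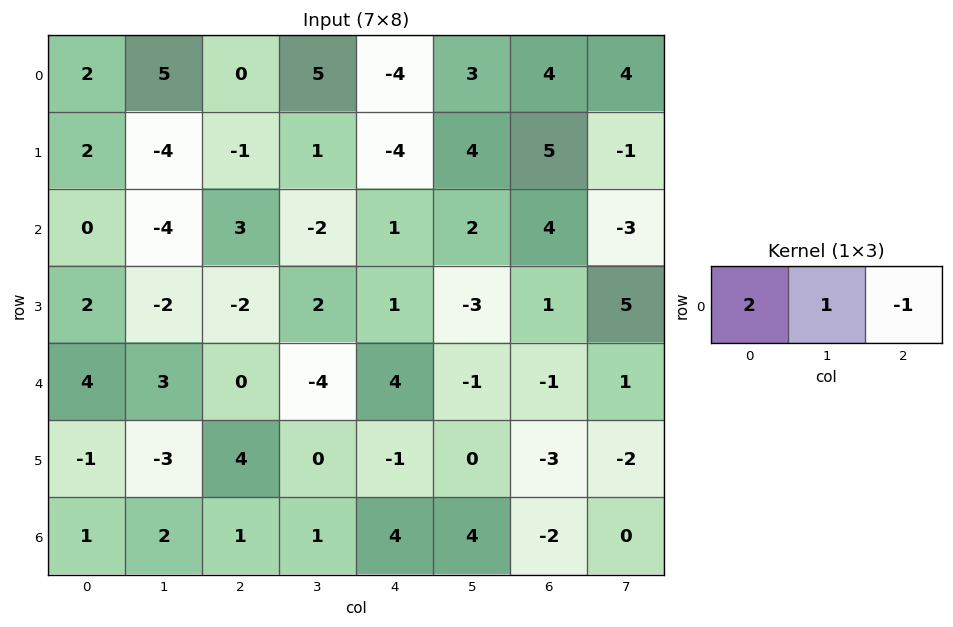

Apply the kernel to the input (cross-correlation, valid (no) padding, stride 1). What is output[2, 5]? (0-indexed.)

The receptive field on the input at this output position is [2 4 -3]. Elementwise product with the kernel and sum: 2·2 + 4·1 + -3·-1.

11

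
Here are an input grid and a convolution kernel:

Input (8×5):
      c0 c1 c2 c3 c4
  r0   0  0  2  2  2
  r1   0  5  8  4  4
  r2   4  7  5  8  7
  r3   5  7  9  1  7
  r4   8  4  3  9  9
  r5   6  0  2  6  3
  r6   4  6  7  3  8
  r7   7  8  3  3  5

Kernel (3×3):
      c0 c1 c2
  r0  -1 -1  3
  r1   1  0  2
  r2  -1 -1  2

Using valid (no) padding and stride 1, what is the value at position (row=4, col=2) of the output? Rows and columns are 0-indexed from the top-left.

The receptive field on the input at this output position is [3 9 9 / 2 6 3 / 7 3 8]. Elementwise product with the kernel and sum: 3·-1 + 9·-1 + 9·3 + 2·1 + 3·2 + 7·-1 + 3·-1 + 8·2.

29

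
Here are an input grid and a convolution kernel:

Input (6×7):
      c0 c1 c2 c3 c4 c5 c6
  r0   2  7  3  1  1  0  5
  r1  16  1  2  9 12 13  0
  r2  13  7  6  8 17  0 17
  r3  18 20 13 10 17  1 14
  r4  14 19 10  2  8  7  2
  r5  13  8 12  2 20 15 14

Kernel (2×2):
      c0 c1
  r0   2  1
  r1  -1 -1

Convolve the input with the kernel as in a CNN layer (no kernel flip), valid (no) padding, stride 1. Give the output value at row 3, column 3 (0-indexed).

27

The receptive field on the input at this output position is [10 17 / 2 8]. Elementwise product with the kernel and sum: 10·2 + 17·1 + 2·-1 + 8·-1.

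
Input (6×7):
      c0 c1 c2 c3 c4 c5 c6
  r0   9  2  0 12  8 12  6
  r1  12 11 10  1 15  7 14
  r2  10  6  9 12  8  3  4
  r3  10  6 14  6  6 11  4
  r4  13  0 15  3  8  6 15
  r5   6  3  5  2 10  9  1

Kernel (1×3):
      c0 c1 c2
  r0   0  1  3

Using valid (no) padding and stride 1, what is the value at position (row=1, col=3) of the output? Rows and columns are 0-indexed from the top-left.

The receptive field on the input at this output position is [1 15 7]. Elementwise product with the kernel and sum: 15·1 + 7·3.

36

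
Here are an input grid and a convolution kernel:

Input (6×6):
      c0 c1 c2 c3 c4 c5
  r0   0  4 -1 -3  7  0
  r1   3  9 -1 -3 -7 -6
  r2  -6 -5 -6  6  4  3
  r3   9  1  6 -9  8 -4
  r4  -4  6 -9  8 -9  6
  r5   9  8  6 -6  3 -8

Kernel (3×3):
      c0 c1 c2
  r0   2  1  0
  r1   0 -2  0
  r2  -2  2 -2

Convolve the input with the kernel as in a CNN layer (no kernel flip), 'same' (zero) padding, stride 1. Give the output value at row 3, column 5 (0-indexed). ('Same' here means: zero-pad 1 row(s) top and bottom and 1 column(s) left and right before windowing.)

49

The receptive field on the zero-padded input at this output position is [4 3 0 / 8 -4 0 / -9 6 0]. Elementwise product with the kernel and sum: 4·2 + 3·1 + -4·-2 + -9·-2 + 6·2 + 0·-2.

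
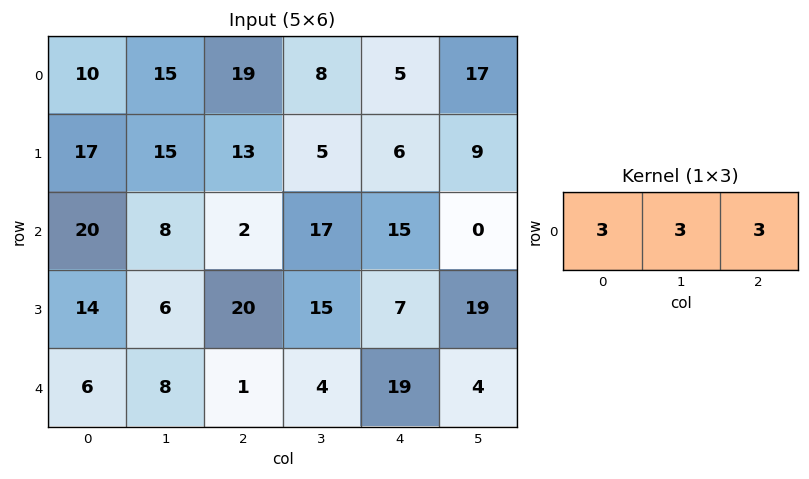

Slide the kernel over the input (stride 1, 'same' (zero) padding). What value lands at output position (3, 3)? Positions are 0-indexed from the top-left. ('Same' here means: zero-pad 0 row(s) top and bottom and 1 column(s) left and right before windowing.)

126

The receptive field on the zero-padded input at this output position is [20 15 7]. Elementwise product with the kernel and sum: 20·3 + 15·3 + 7·3.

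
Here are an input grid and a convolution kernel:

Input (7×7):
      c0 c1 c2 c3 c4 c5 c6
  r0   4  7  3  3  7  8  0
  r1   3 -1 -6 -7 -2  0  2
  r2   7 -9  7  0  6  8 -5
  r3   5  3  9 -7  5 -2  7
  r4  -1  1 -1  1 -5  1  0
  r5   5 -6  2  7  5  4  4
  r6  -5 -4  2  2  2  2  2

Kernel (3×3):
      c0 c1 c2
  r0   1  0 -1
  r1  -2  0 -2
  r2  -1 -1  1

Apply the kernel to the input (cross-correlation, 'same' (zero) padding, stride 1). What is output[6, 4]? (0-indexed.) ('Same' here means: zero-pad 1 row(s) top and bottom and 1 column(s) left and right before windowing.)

-5

The receptive field on the zero-padded input at this output position is [7 5 4 / 2 2 2 / 0 0 0]. Elementwise product with the kernel and sum: 7·1 + 4·-1 + 2·-2 + 2·-2 + 0·-1 + 0·-1 + 0·1.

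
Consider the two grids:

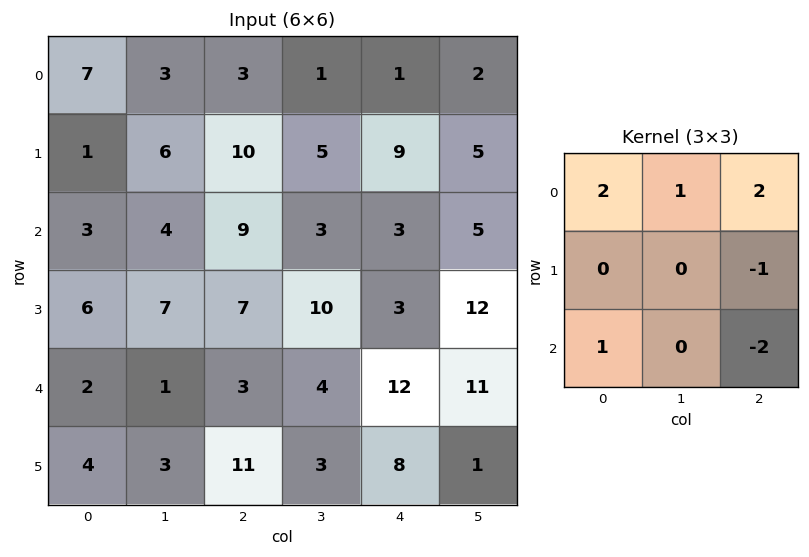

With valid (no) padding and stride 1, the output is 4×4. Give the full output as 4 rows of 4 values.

-2 4 3 -5
11 16 41 10
17 6 3 -11
12 34 13 37

Output[0,0]: The receptive field on the input at this output position is [7 3 3 / 1 6 10 / 3 4 9]. Elementwise product with the kernel and sum: 7·2 + 3·1 + 3·2 + 10·-1 + 3·1 + 9·-2.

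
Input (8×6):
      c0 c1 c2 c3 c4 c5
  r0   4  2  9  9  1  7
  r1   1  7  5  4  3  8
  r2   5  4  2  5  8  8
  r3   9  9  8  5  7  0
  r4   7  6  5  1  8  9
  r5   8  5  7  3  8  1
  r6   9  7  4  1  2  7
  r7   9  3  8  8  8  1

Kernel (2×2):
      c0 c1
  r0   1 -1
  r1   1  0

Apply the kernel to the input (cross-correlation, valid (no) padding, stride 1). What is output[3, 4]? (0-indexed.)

The receptive field on the input at this output position is [7 0 / 8 9]. Elementwise product with the kernel and sum: 7·1 + 0·-1 + 8·1.

15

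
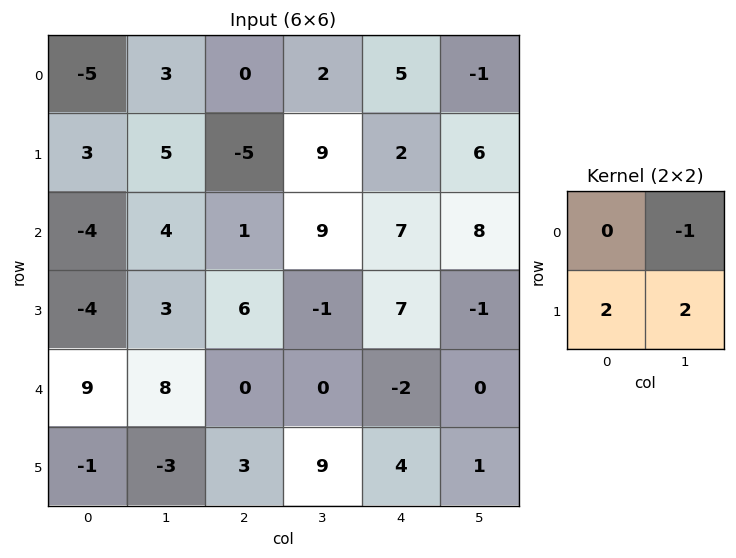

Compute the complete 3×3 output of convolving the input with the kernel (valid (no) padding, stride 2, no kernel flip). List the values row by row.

13 6 17
-6 1 4
-16 24 10

Output[0,0]: The receptive field on the input at this output position is [-5 3 / 3 5]. Elementwise product with the kernel and sum: 3·-1 + 3·2 + 5·2.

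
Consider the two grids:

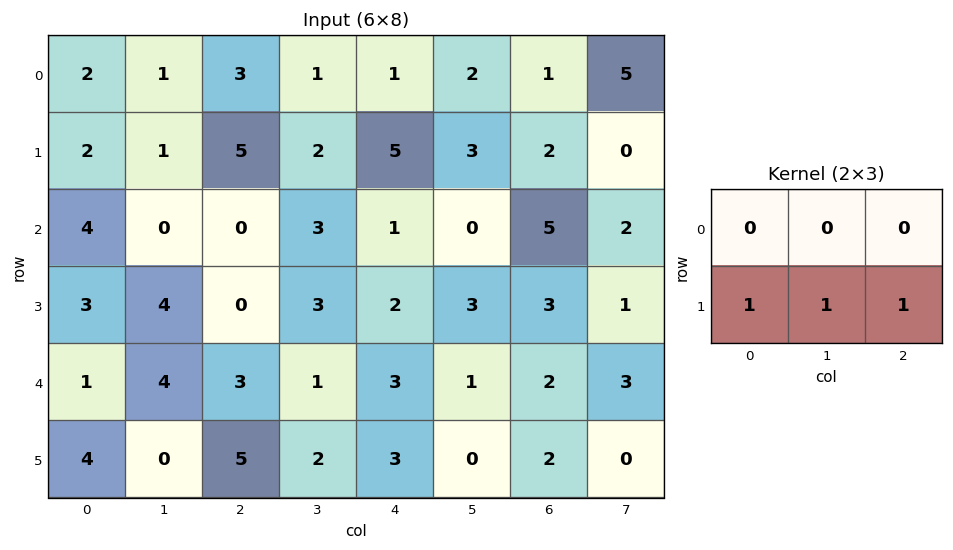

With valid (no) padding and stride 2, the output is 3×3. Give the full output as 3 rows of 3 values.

8 12 10
7 5 8
9 10 5

Output[0,0]: The receptive field on the input at this output position is [2 1 3 / 2 1 5]. Elementwise product with the kernel and sum: 2·1 + 1·1 + 5·1.
Output[0,1]: The receptive field on the input at this output position is [3 1 1 / 5 2 5]. Elementwise product with the kernel and sum: 5·1 + 2·1 + 5·1.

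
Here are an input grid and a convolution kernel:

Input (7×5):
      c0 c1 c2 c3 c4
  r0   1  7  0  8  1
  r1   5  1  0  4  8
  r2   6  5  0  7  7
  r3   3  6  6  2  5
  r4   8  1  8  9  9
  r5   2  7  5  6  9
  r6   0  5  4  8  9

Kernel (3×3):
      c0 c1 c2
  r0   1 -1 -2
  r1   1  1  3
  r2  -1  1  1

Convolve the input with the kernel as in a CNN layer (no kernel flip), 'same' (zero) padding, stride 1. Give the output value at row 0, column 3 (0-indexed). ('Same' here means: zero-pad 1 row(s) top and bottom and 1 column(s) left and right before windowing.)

23

The receptive field on the zero-padded input at this output position is [0 0 0 / 0 8 1 / 0 4 8]. Elementwise product with the kernel and sum: 0·1 + 0·-1 + 0·-2 + 0·1 + 8·1 + 1·3 + 0·-1 + 4·1 + 8·1.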